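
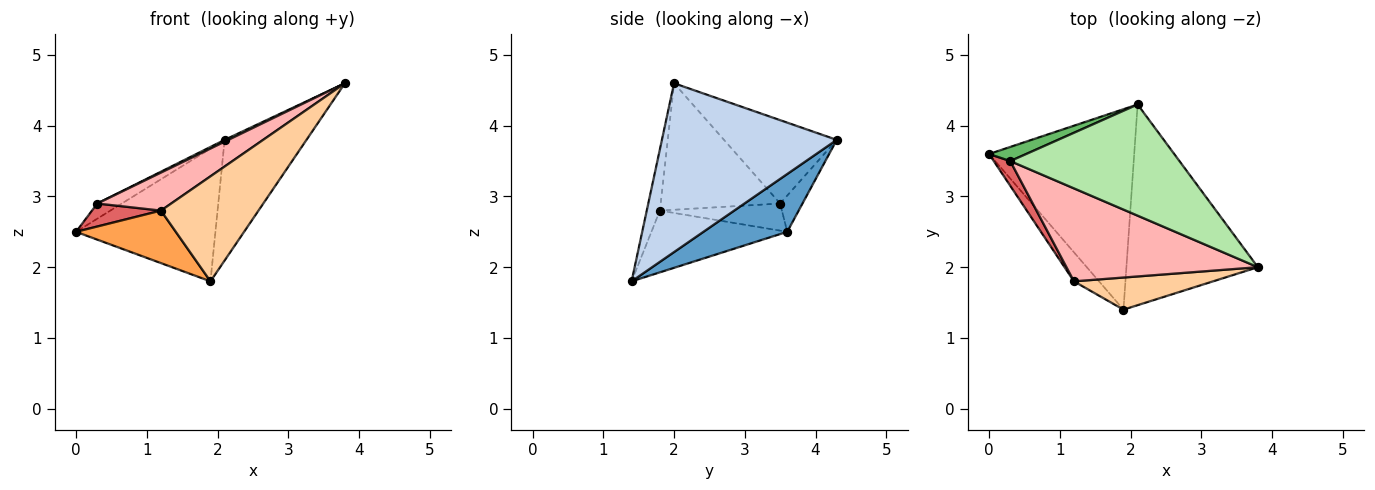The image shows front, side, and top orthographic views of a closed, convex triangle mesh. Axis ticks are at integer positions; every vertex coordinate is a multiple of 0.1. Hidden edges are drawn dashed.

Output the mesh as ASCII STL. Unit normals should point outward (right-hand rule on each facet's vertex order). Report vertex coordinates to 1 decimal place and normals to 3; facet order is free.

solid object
 facet normal 0.315 0.524 -0.791
  outer loop
   vertex 1.9 1.4 1.8
   vertex 0.0 3.6 2.5
   vertex 2.1 4.3 3.8
  endloop
 endfacet
 facet normal 0.740 0.346 -0.576
  outer loop
   vertex 1.9 1.4 1.8
   vertex 2.1 4.3 3.8
   vertex 3.8 2.0 4.6
  endloop
 endfacet
 facet normal -0.766 -0.563 -0.311
  outer loop
   vertex 1.2 1.8 2.8
   vertex 0.0 3.6 2.5
   vertex 1.9 1.4 1.8
  endloop
 endfacet
 facet normal -0.128 -0.948 0.290
  outer loop
   vertex 1.2 1.8 2.8
   vertex 1.9 1.4 1.8
   vertex 3.8 2.0 4.6
  endloop
 endfacet
 facet normal -0.554 0.608 0.568
  outer loop
   vertex 0.3 3.5 2.9
   vertex 2.1 4.3 3.8
   vertex 0.0 3.6 2.5
  endloop
 endfacet
 facet normal -0.442 -0.015 0.897
  outer loop
   vertex 0.3 3.5 2.9
   vertex 3.8 2.0 4.6
   vertex 2.1 4.3 3.8
  endloop
 endfacet
 facet normal -0.769 -0.435 0.468
  outer loop
   vertex 0.3 3.5 2.9
   vertex 0.0 3.6 2.5
   vertex 1.2 1.8 2.8
  endloop
 endfacet
 facet normal -0.522 -0.323 0.790
  outer loop
   vertex 0.3 3.5 2.9
   vertex 1.2 1.8 2.8
   vertex 3.8 2.0 4.6
  endloop
 endfacet
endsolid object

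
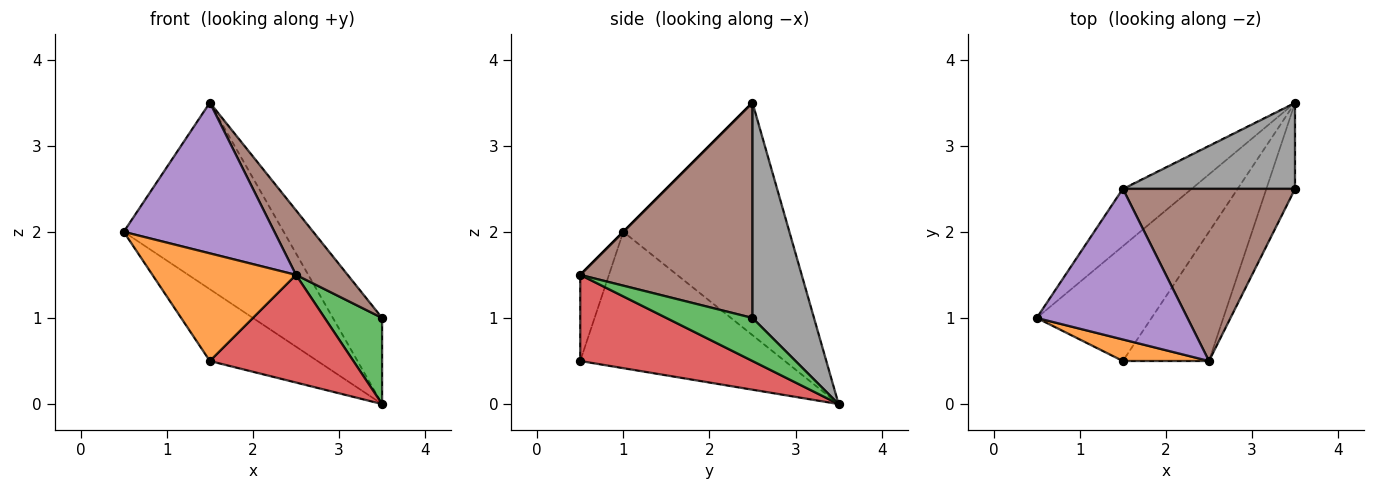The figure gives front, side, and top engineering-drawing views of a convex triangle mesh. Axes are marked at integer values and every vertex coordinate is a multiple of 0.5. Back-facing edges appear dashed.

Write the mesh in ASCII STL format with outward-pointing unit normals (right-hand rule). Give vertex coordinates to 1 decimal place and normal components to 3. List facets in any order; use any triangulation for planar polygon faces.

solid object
 facet normal -0.710 0.373 -0.598
  outer loop
   vertex 3.5 3.5 0.0
   vertex 1.5 0.5 0.5
   vertex 0.5 1.0 2.0
  endloop
 endfacet
 facet normal -0.192 -0.962 0.192
  outer loop
   vertex 2.5 0.5 1.5
   vertex 0.5 1.0 2.0
   vertex 1.5 0.5 0.5
  endloop
 endfacet
 facet normal 0.728 -0.485 -0.485
  outer loop
   vertex 2.5 0.5 1.5
   vertex 3.5 3.5 0.0
   vertex 3.5 2.5 1.0
  endloop
 endfacet
 facet normal 0.609 -0.508 -0.609
  outer loop
   vertex 2.5 0.5 1.5
   vertex 1.5 0.5 0.5
   vertex 3.5 3.5 0.0
  endloop
 endfacet
 facet normal 0.000 -0.707 0.707
  outer loop
   vertex 1.5 2.5 3.5
   vertex 0.5 1.0 2.0
   vertex 2.5 0.5 1.5
  endloop
 endfacet
 facet normal 0.760 -0.228 0.608
  outer loop
   vertex 1.5 2.5 3.5
   vertex 2.5 0.5 1.5
   vertex 3.5 2.5 1.0
  endloop
 endfacet
 facet normal -0.704 0.678 -0.209
  outer loop
   vertex 1.5 2.5 3.5
   vertex 3.5 3.5 0.0
   vertex 0.5 1.0 2.0
  endloop
 endfacet
 facet normal 0.662 0.530 0.530
  outer loop
   vertex 1.5 2.5 3.5
   vertex 3.5 2.5 1.0
   vertex 3.5 3.5 0.0
  endloop
 endfacet
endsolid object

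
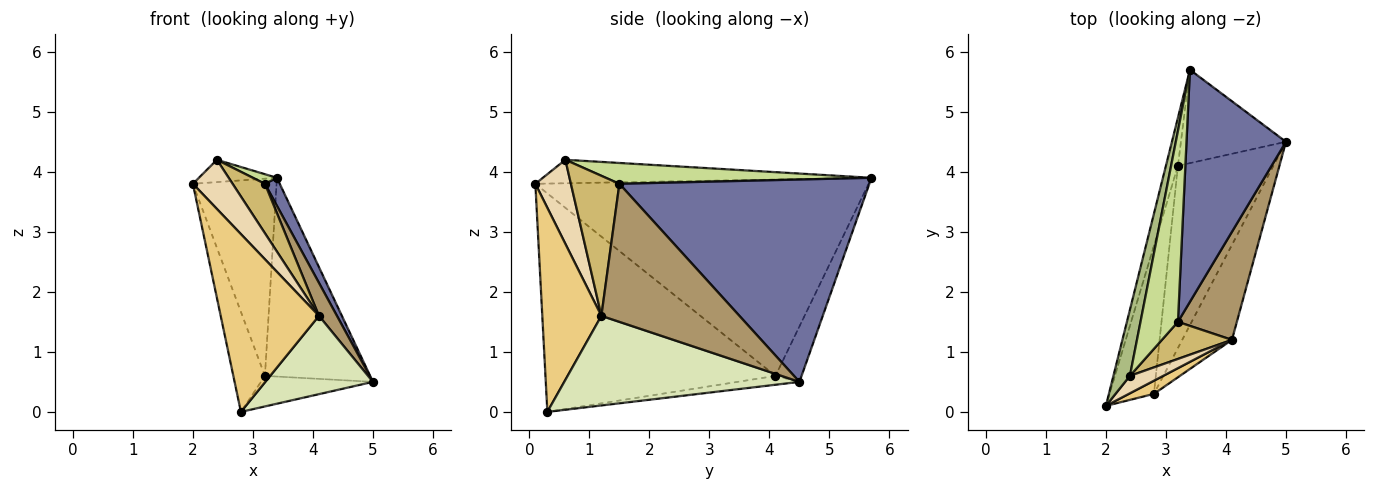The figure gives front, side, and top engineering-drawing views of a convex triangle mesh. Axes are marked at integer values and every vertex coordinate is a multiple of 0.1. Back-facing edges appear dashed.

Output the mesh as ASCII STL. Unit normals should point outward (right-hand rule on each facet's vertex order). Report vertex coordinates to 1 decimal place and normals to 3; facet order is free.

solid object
 facet normal 0.896 -0.053 0.440
  outer loop
   vertex 3.2 1.5 3.8
   vertex 5.0 4.5 0.5
   vertex 3.4 5.7 3.9
  endloop
 endfacet
 facet normal -0.968 0.243 -0.059
  outer loop
   vertex 3.2 4.1 0.6
   vertex 2.0 0.1 3.8
   vertex 3.4 5.7 3.9
  endloop
 endfacet
 facet normal -0.971 0.133 -0.197
  outer loop
   vertex 3.2 4.1 0.6
   vertex 2.8 0.3 0.0
   vertex 2.0 0.1 3.8
  endloop
 endfacet
 facet normal -0.219 0.883 -0.415
  outer loop
   vertex 3.2 4.1 0.6
   vertex 3.4 5.7 3.9
   vertex 5.0 4.5 0.5
  endloop
 endfacet
 facet normal -0.091 0.165 -0.982
  outer loop
   vertex 3.2 4.1 0.6
   vertex 5.0 4.5 0.5
   vertex 2.8 0.3 0.0
  endloop
 endfacet
 facet normal -0.803 0.191 0.565
  outer loop
   vertex 2.4 0.6 4.2
   vertex 3.4 5.7 3.9
   vertex 2.0 0.1 3.8
  endloop
 endfacet
 facet normal 0.486 -0.044 0.873
  outer loop
   vertex 2.4 0.6 4.2
   vertex 3.2 1.5 3.8
   vertex 3.4 5.7 3.9
  endloop
 endfacet
 facet normal 0.812 -0.372 -0.451
  outer loop
   vertex 4.1 1.2 1.6
   vertex 2.8 0.3 0.0
   vertex 5.0 4.5 0.5
  endloop
 endfacet
 facet normal 0.913 -0.119 0.390
  outer loop
   vertex 4.1 1.2 1.6
   vertex 5.0 4.5 0.5
   vertex 3.2 1.5 3.8
  endloop
 endfacet
 facet normal 0.768 -0.512 0.384
  outer loop
   vertex 4.1 1.2 1.6
   vertex 3.2 1.5 3.8
   vertex 2.4 0.6 4.2
  endloop
 endfacet
 facet normal 0.514 -0.855 0.063
  outer loop
   vertex 4.1 1.2 1.6
   vertex 2.0 0.1 3.8
   vertex 2.8 0.3 0.0
  endloop
 endfacet
 facet normal 0.645 -0.720 0.255
  outer loop
   vertex 4.1 1.2 1.6
   vertex 2.4 0.6 4.2
   vertex 2.0 0.1 3.8
  endloop
 endfacet
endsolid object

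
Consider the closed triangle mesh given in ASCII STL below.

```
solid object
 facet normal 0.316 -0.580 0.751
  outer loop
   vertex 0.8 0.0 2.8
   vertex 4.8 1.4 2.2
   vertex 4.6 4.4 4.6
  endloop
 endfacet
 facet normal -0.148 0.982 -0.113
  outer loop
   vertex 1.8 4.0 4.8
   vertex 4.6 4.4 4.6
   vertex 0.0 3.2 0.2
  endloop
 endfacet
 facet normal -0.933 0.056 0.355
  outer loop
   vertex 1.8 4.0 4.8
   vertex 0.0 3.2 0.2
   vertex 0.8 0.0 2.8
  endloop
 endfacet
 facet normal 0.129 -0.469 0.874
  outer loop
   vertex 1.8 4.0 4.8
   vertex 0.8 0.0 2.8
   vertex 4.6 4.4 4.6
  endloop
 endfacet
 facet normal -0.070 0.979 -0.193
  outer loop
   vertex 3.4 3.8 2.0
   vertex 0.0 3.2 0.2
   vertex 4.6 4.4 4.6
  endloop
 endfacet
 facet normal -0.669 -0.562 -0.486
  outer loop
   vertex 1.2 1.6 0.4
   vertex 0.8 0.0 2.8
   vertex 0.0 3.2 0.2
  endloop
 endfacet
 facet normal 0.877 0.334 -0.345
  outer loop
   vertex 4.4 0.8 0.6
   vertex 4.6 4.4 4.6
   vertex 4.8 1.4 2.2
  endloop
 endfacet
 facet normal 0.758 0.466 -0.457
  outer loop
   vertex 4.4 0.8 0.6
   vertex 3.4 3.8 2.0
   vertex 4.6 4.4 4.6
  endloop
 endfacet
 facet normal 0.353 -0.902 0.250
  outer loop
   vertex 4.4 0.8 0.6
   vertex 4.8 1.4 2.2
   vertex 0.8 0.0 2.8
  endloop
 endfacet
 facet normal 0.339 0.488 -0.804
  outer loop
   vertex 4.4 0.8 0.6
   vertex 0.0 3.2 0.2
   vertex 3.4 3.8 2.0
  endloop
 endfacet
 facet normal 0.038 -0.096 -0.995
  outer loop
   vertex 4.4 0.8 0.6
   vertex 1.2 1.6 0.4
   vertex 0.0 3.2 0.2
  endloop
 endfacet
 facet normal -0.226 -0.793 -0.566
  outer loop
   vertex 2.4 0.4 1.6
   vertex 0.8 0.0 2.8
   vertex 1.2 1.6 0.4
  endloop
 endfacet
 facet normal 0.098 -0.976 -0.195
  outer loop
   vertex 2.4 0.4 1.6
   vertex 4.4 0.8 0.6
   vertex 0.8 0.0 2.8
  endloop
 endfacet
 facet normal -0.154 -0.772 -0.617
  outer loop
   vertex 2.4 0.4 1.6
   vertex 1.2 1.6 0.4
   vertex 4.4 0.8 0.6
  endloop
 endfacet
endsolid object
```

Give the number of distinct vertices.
9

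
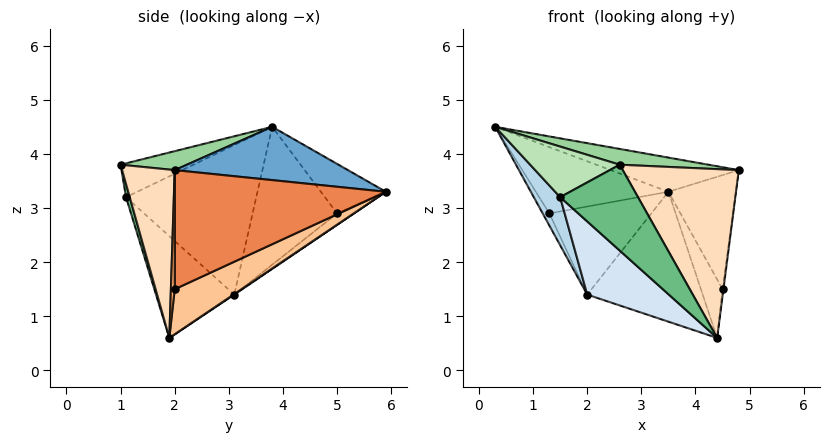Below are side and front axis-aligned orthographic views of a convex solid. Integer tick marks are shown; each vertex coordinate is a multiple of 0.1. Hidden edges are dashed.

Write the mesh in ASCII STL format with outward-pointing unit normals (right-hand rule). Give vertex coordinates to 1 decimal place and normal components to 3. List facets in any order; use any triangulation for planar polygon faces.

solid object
 facet normal 0.241 0.178 0.954
  outer loop
   vertex 3.5 5.9 3.3
   vertex 0.3 3.8 4.5
   vertex 4.8 2.0 3.7
  endloop
 endfacet
 facet normal 0.004 0.560 -0.828
  outer loop
   vertex 2.0 3.1 1.4
   vertex 3.5 5.9 3.3
   vertex 4.4 1.9 0.6
  endloop
 endfacet
 facet normal -0.879 -0.178 -0.442
  outer loop
   vertex 2.0 3.1 1.4
   vertex 1.5 1.1 3.2
   vertex 0.3 3.8 4.5
  endloop
 endfacet
 facet normal -0.491 -0.512 -0.705
  outer loop
   vertex 2.0 3.1 1.4
   vertex 4.4 1.9 0.6
   vertex 1.5 1.1 3.2
  endloop
 endfacet
 facet normal 0.945 0.302 -0.129
  outer loop
   vertex 4.5 2.0 1.5
   vertex 3.5 5.9 3.3
   vertex 4.8 2.0 3.7
  endloop
 endfacet
 facet normal 0.967 0.220 -0.132
  outer loop
   vertex 4.5 2.0 1.5
   vertex 4.8 2.0 3.7
   vertex 4.4 1.9 0.6
  endloop
 endfacet
 facet normal 0.942 0.306 -0.139
  outer loop
   vertex 4.5 2.0 1.5
   vertex 4.4 1.9 0.6
   vertex 3.5 5.9 3.3
  endloop
 endfacet
 facet normal 0.413 -0.911 -0.024
  outer loop
   vertex 2.6 1.0 3.8
   vertex 4.4 1.9 0.6
   vertex 4.8 2.0 3.7
  endloop
 endfacet
 facet normal 0.046 -0.968 -0.246
  outer loop
   vertex 2.6 1.0 3.8
   vertex 1.5 1.1 3.2
   vertex 4.4 1.9 0.6
  endloop
 endfacet
 facet normal 0.114 -0.152 0.982
  outer loop
   vertex 2.6 1.0 3.8
   vertex 4.8 2.0 3.7
   vertex 0.3 3.8 4.5
  endloop
 endfacet
 facet normal -0.440 -0.541 0.717
  outer loop
   vertex 2.6 1.0 3.8
   vertex 0.3 3.8 4.5
   vertex 1.5 1.1 3.2
  endloop
 endfacet
 facet normal -0.409 0.834 0.370
  outer loop
   vertex 1.3 5.0 2.9
   vertex 0.3 3.8 4.5
   vertex 3.5 5.9 3.3
  endloop
 endfacet
 facet normal -0.868 0.068 -0.492
  outer loop
   vertex 1.3 5.0 2.9
   vertex 2.0 3.1 1.4
   vertex 0.3 3.8 4.5
  endloop
 endfacet
 facet normal -0.098 0.594 -0.798
  outer loop
   vertex 1.3 5.0 2.9
   vertex 3.5 5.9 3.3
   vertex 2.0 3.1 1.4
  endloop
 endfacet
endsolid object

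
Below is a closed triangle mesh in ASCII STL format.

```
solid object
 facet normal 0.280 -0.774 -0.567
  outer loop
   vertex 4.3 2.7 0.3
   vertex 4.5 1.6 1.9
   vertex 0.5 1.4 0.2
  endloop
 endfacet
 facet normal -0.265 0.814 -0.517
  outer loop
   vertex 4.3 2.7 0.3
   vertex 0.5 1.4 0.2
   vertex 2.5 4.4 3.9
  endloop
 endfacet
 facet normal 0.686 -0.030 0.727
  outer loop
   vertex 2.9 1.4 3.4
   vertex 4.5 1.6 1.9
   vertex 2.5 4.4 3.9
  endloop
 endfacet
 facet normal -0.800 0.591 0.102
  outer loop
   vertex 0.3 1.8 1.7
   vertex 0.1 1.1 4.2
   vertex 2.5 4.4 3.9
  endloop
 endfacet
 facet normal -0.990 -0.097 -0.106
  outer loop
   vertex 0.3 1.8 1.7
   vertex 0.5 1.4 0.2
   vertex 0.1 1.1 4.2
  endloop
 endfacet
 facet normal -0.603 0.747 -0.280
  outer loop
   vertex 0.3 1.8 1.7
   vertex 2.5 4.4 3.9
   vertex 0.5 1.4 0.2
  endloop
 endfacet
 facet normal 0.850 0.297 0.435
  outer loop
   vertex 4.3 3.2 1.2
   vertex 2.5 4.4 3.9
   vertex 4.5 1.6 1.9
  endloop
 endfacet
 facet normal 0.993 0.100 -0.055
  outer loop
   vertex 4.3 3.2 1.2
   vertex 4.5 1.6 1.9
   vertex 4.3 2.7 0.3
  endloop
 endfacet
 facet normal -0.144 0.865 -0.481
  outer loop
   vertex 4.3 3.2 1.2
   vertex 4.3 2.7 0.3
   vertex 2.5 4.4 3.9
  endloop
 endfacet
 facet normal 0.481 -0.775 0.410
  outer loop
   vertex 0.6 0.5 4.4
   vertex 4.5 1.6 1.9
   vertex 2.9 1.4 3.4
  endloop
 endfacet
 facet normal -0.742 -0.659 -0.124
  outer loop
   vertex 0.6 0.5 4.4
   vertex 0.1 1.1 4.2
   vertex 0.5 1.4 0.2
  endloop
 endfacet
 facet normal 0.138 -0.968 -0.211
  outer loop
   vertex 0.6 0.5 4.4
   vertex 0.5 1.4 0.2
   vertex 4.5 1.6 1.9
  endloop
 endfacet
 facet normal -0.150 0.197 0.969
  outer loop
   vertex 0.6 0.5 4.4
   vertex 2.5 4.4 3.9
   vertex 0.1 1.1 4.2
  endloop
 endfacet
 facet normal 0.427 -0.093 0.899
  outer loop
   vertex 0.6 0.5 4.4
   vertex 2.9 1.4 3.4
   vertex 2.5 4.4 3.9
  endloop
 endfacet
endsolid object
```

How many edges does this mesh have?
21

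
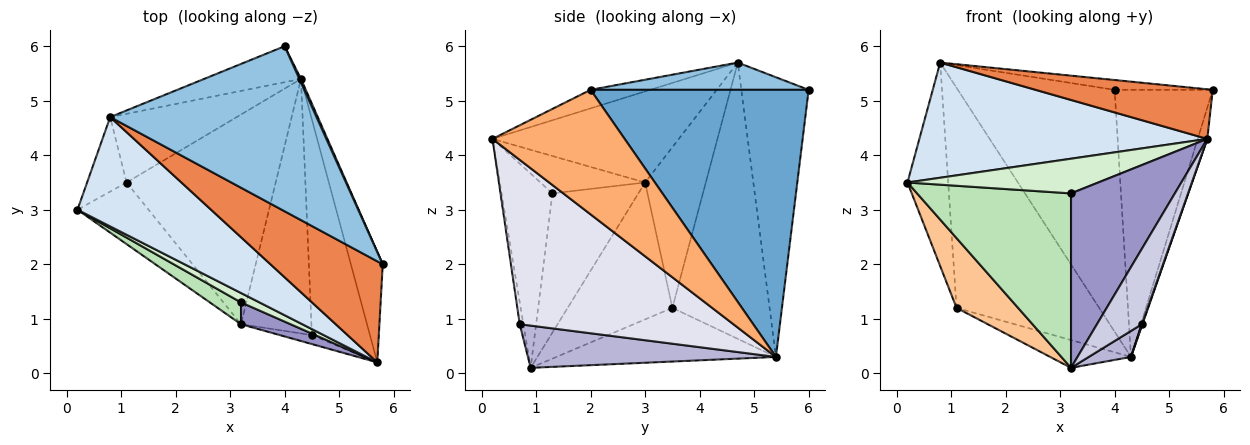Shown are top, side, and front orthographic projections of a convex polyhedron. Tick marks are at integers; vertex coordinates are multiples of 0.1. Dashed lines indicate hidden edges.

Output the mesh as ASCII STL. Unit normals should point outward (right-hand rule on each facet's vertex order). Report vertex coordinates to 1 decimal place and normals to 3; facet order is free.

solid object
 facet normal 0.912 0.410 0.006
  outer loop
   vertex 4.3 5.4 0.3
   vertex 4.0 6.0 5.2
   vertex 5.8 2.0 5.2
  endloop
 endfacet
 facet normal 0.131 0.059 0.990
  outer loop
   vertex 0.8 4.7 5.7
   vertex 5.8 2.0 5.2
   vertex 4.0 6.0 5.2
  endloop
 endfacet
 facet normal -0.391 0.910 -0.135
  outer loop
   vertex 0.8 4.7 5.7
   vertex 4.0 6.0 5.2
   vertex 4.3 5.4 0.3
  endloop
 endfacet
 facet normal -0.425 -0.657 0.623
  outer loop
   vertex 5.7 0.2 4.3
   vertex 0.8 4.7 5.7
   vertex 0.2 3.0 3.5
  endloop
 endfacet
 facet normal -0.147 -0.436 0.888
  outer loop
   vertex 5.7 0.2 4.3
   vertex 5.8 2.0 5.2
   vertex 0.8 4.7 5.7
  endloop
 endfacet
 facet normal 0.966 0.070 -0.247
  outer loop
   vertex 5.7 0.2 4.3
   vertex 4.3 5.4 0.3
   vertex 5.8 2.0 5.2
  endloop
 endfacet
 facet normal -0.787 -0.463 -0.408
  outer loop
   vertex 1.1 3.5 1.2
   vertex 3.2 0.9 0.1
   vertex 0.2 3.0 3.5
  endloop
 endfacet
 facet normal -0.336 0.124 -0.934
  outer loop
   vertex 1.1 3.5 1.2
   vertex 4.3 5.4 0.3
   vertex 3.2 0.9 0.1
  endloop
 endfacet
 facet normal -0.814 0.546 -0.200
  outer loop
   vertex 1.1 3.5 1.2
   vertex 0.2 3.0 3.5
   vertex 0.8 4.7 5.7
  endloop
 endfacet
 facet normal -0.545 0.800 -0.250
  outer loop
   vertex 1.1 3.5 1.2
   vertex 0.8 4.7 5.7
   vertex 4.3 5.4 0.3
  endloop
 endfacet
 facet normal -0.485 -0.868 0.108
  outer loop
   vertex 3.2 1.3 3.3
   vertex 0.2 3.0 3.5
   vertex 3.2 0.9 0.1
  endloop
 endfacet
 facet normal -0.468 -0.853 0.232
  outer loop
   vertex 3.2 1.3 3.3
   vertex 5.7 0.2 4.3
   vertex 0.2 3.0 3.5
  endloop
 endfacet
 facet normal -0.437 -0.892 0.112
  outer loop
   vertex 3.2 1.3 3.3
   vertex 3.2 0.9 0.1
   vertex 5.7 0.2 4.3
  endloop
 endfacet
 facet normal 0.512 -0.087 -0.854
  outer loop
   vertex 4.5 0.7 0.9
   vertex 3.2 0.9 0.1
   vertex 4.3 5.4 0.3
  endloop
 endfacet
 facet normal -0.080 -0.990 -0.117
  outer loop
   vertex 4.5 0.7 0.9
   vertex 5.7 0.2 4.3
   vertex 3.2 0.9 0.1
  endloop
 endfacet
 facet normal 0.943 -0.002 -0.333
  outer loop
   vertex 4.5 0.7 0.9
   vertex 4.3 5.4 0.3
   vertex 5.7 0.2 4.3
  endloop
 endfacet
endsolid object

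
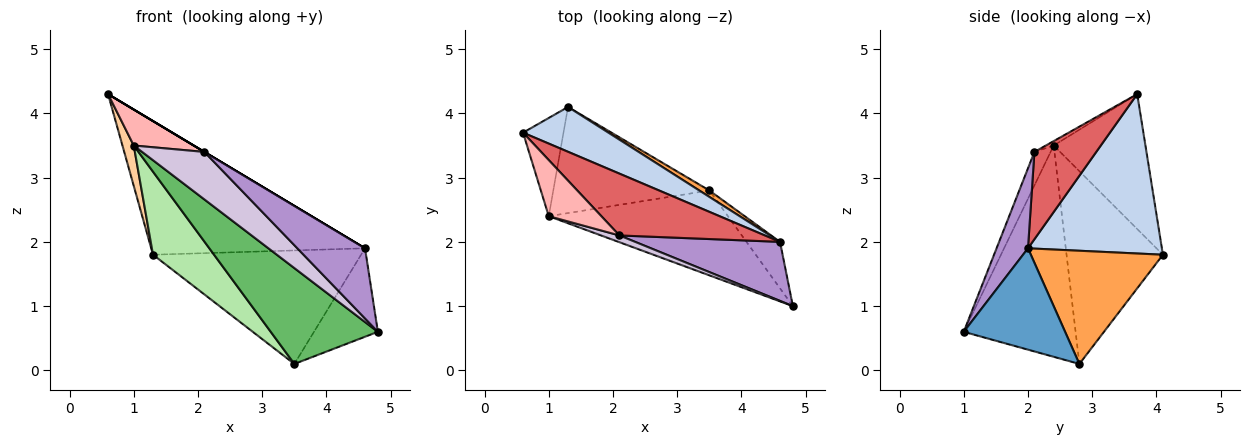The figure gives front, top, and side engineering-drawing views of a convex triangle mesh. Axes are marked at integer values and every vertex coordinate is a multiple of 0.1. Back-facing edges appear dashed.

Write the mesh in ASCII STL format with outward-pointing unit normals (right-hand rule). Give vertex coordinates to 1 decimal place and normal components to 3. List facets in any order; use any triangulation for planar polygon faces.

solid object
 facet normal 0.815 0.513 -0.270
  outer loop
   vertex 4.6 2.0 1.9
   vertex 4.8 1.0 0.6
   vertex 3.5 2.8 0.1
  endloop
 endfacet
 facet normal 0.511 0.815 0.273
  outer loop
   vertex 4.6 2.0 1.9
   vertex 1.3 4.1 1.8
   vertex 0.6 3.7 4.3
  endloop
 endfacet
 facet normal 0.535 0.843 0.048
  outer loop
   vertex 4.6 2.0 1.9
   vertex 3.5 2.8 0.1
   vertex 1.3 4.1 1.8
  endloop
 endfacet
 facet normal -0.951 -0.117 -0.285
  outer loop
   vertex 1.0 2.4 3.5
   vertex 0.6 3.7 4.3
   vertex 1.3 4.1 1.8
  endloop
 endfacet
 facet normal -0.616 -0.590 -0.522
  outer loop
   vertex 1.0 2.4 3.5
   vertex 3.5 2.8 0.1
   vertex 4.8 1.0 0.6
  endloop
 endfacet
 facet normal -0.697 -0.442 -0.565
  outer loop
   vertex 1.0 2.4 3.5
   vertex 1.3 4.1 1.8
   vertex 3.5 2.8 0.1
  endloop
 endfacet
 facet normal 0.514 0.000 0.857
  outer loop
   vertex 2.1 2.1 3.4
   vertex 4.6 2.0 1.9
   vertex 0.6 3.7 4.3
  endloop
 endfacet
 facet normal -0.071 -0.538 0.840
  outer loop
   vertex 2.1 2.1 3.4
   vertex 0.6 3.7 4.3
   vertex 1.0 2.4 3.5
  endloop
 endfacet
 facet normal 0.335 -0.721 0.606
  outer loop
   vertex 2.1 2.1 3.4
   vertex 4.8 1.0 0.6
   vertex 4.6 2.0 1.9
  endloop
 endfacet
 facet normal -0.249 -0.959 0.136
  outer loop
   vertex 2.1 2.1 3.4
   vertex 1.0 2.4 3.5
   vertex 4.8 1.0 0.6
  endloop
 endfacet
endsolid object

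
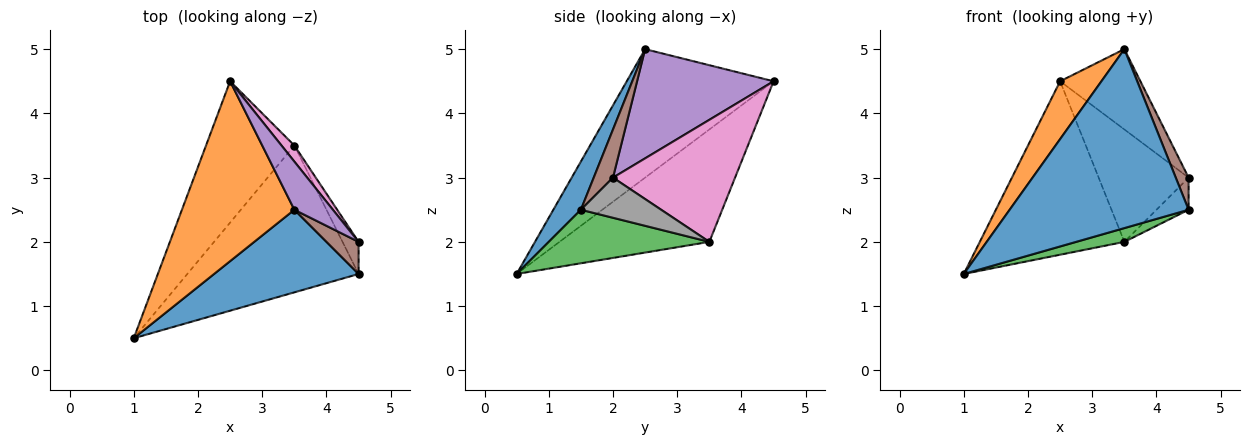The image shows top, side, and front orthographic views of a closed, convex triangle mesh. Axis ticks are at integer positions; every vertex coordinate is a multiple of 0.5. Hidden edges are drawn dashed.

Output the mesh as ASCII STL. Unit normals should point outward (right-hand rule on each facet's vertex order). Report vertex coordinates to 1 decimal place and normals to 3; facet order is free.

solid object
 facet normal 0.138 -0.899 0.415
  outer loop
   vertex 3.5 2.5 5.0
   vertex 1.0 0.5 1.5
   vertex 4.5 1.5 2.5
  endloop
 endfacet
 facet normal -0.736 -0.207 0.644
  outer loop
   vertex 3.5 2.5 5.0
   vertex 2.5 4.5 4.5
   vertex 1.0 0.5 1.5
  endloop
 endfacet
 facet normal 0.297 -0.089 -0.951
  outer loop
   vertex 3.5 3.5 2.0
   vertex 4.5 1.5 2.5
   vertex 1.0 0.5 1.5
  endloop
 endfacet
 facet normal -0.627 0.604 -0.492
  outer loop
   vertex 3.5 3.5 2.0
   vertex 1.0 0.5 1.5
   vertex 2.5 4.5 4.5
  endloop
 endfacet
 facet normal 0.825 0.485 0.291
  outer loop
   vertex 4.5 2.0 3.0
   vertex 2.5 4.5 4.5
   vertex 3.5 2.5 5.0
  endloop
 endfacet
 facet normal 0.728 -0.485 0.485
  outer loop
   vertex 4.5 2.0 3.0
   vertex 3.5 2.5 5.0
   vertex 4.5 1.5 2.5
  endloop
 endfacet
 facet normal 0.802 0.591 0.084
  outer loop
   vertex 4.5 2.0 3.0
   vertex 3.5 3.5 2.0
   vertex 2.5 4.5 4.5
  endloop
 endfacet
 facet normal 0.870 0.348 -0.348
  outer loop
   vertex 4.5 2.0 3.0
   vertex 4.5 1.5 2.5
   vertex 3.5 3.5 2.0
  endloop
 endfacet
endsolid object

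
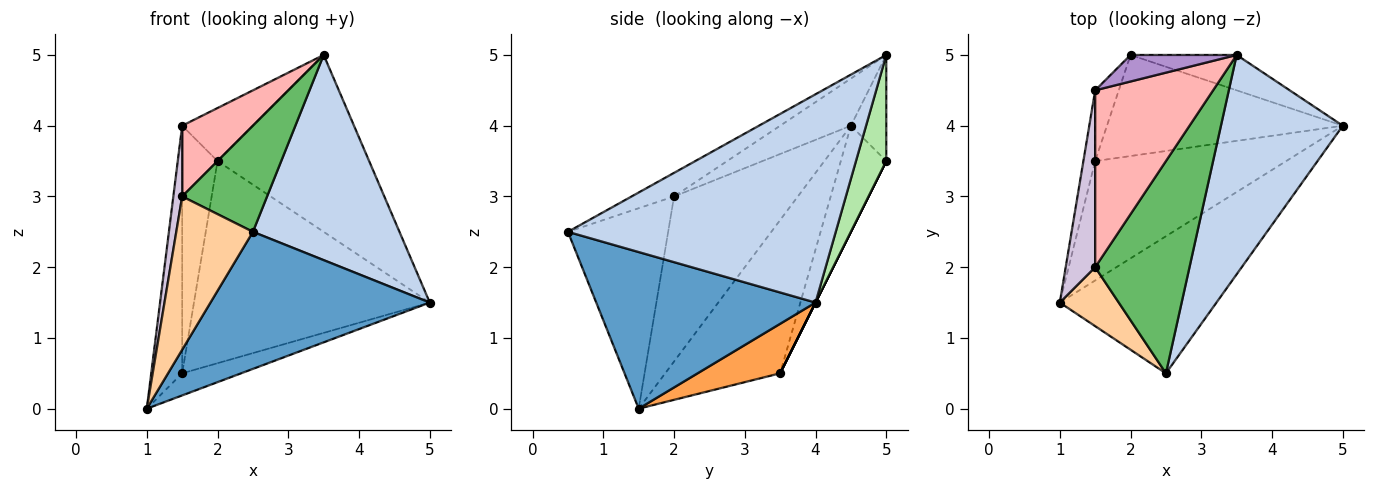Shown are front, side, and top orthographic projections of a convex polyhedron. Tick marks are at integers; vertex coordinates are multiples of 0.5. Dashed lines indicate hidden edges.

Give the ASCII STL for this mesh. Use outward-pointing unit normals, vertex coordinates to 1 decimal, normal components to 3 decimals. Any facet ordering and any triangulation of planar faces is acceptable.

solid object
 facet normal 0.577 -0.577 -0.577
  outer loop
   vertex 2.5 0.5 2.5
   vertex 1.0 1.5 0.0
   vertex 5.0 4.0 1.5
  endloop
 endfacet
 facet normal 0.781 -0.427 0.457
  outer loop
   vertex 3.5 5.0 5.0
   vertex 2.5 0.5 2.5
   vertex 5.0 4.0 1.5
  endloop
 endfacet
 facet normal 0.247 0.176 -0.953
  outer loop
   vertex 1.5 3.5 0.5
   vertex 5.0 4.0 1.5
   vertex 1.0 1.5 0.0
  endloop
 endfacet
 facet normal -0.774 -0.592 0.228
  outer loop
   vertex 1.5 2.0 3.0
   vertex 1.0 1.5 0.0
   vertex 2.5 0.5 2.5
  endloop
 endfacet
 facet normal -0.218 -0.436 0.873
  outer loop
   vertex 1.5 2.0 3.0
   vertex 2.5 0.5 2.5
   vertex 3.5 5.0 5.0
  endloop
 endfacet
 facet normal 0.192 0.962 -0.192
  outer loop
   vertex 2.0 5.0 3.5
   vertex 3.5 5.0 5.0
   vertex 5.0 4.0 1.5
  endloop
 endfacet
 facet normal 0.000 0.894 -0.447
  outer loop
   vertex 2.0 5.0 3.5
   vertex 5.0 4.0 1.5
   vertex 1.5 3.5 0.5
  endloop
 endfacet
 facet normal -0.348 -0.348 0.870
  outer loop
   vertex 1.5 4.5 4.0
   vertex 1.5 2.0 3.0
   vertex 3.5 5.0 5.0
  endloop
 endfacet
 facet normal -0.408 0.816 0.408
  outer loop
   vertex 1.5 4.5 4.0
   vertex 3.5 5.0 5.0
   vertex 2.0 5.0 3.5
  endloop
 endfacet
 facet normal -0.982 -0.070 0.175
  outer loop
   vertex 1.5 4.5 4.0
   vertex 1.0 1.5 0.0
   vertex 1.5 2.0 3.0
  endloop
 endfacet
 facet normal -0.963 0.259 -0.074
  outer loop
   vertex 1.5 4.5 4.0
   vertex 1.5 3.5 0.5
   vertex 1.0 1.5 0.0
  endloop
 endfacet
 facet normal -0.777 0.605 -0.173
  outer loop
   vertex 1.5 4.5 4.0
   vertex 2.0 5.0 3.5
   vertex 1.5 3.5 0.5
  endloop
 endfacet
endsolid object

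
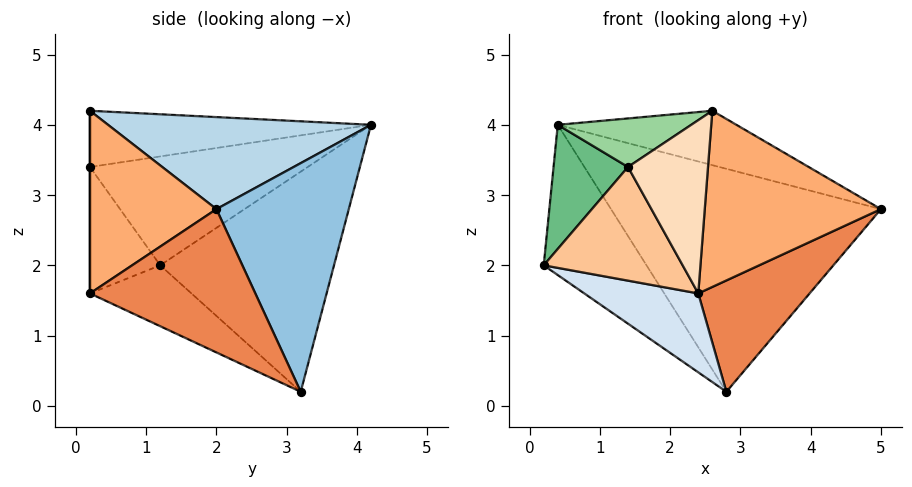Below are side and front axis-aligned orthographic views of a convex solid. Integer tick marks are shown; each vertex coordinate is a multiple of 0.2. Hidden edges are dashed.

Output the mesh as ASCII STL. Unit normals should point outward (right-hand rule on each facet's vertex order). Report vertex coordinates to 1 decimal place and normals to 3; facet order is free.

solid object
 facet normal -0.713 0.421 -0.561
  outer loop
   vertex 2.8 3.2 0.2
   vertex 0.2 1.2 2.0
   vertex 0.4 4.2 4.0
  endloop
 endfacet
 facet normal 0.440 0.897 0.042
  outer loop
   vertex 2.8 3.2 0.2
   vertex 0.4 4.2 4.0
   vertex 5.0 2.0 2.8
  endloop
 endfacet
 facet normal 0.350 0.238 0.906
  outer loop
   vertex 2.6 0.2 4.2
   vertex 5.0 2.0 2.8
   vertex 0.4 4.2 4.0
  endloop
 endfacet
 facet normal -0.324 -0.364 -0.873
  outer loop
   vertex 2.4 0.2 1.6
   vertex 0.2 1.2 2.0
   vertex 2.8 3.2 0.2
  endloop
 endfacet
 facet normal 0.599 -0.403 -0.692
  outer loop
   vertex 2.4 0.2 1.6
   vertex 2.8 3.2 0.2
   vertex 5.0 2.0 2.8
  endloop
 endfacet
 facet normal 0.583 -0.812 -0.045
  outer loop
   vertex 2.4 0.2 1.6
   vertex 5.0 2.0 2.8
   vertex 2.6 0.2 4.2
  endloop
 endfacet
 facet normal -0.438 -0.866 -0.243
  outer loop
   vertex 1.4 0.2 3.4
   vertex 0.2 1.2 2.0
   vertex 2.4 0.2 1.6
  endloop
 endfacet
 facet normal 0.000 -1.000 0.000
  outer loop
   vertex 1.4 0.2 3.4
   vertex 2.4 0.2 1.6
   vertex 2.6 0.2 4.2
  endloop
 endfacet
 facet normal -0.819 -0.280 0.502
  outer loop
   vertex 1.4 0.2 3.4
   vertex 0.4 4.2 4.0
   vertex 0.2 1.2 2.0
  endloop
 endfacet
 facet normal -0.536 -0.255 0.805
  outer loop
   vertex 1.4 0.2 3.4
   vertex 2.6 0.2 4.2
   vertex 0.4 4.2 4.0
  endloop
 endfacet
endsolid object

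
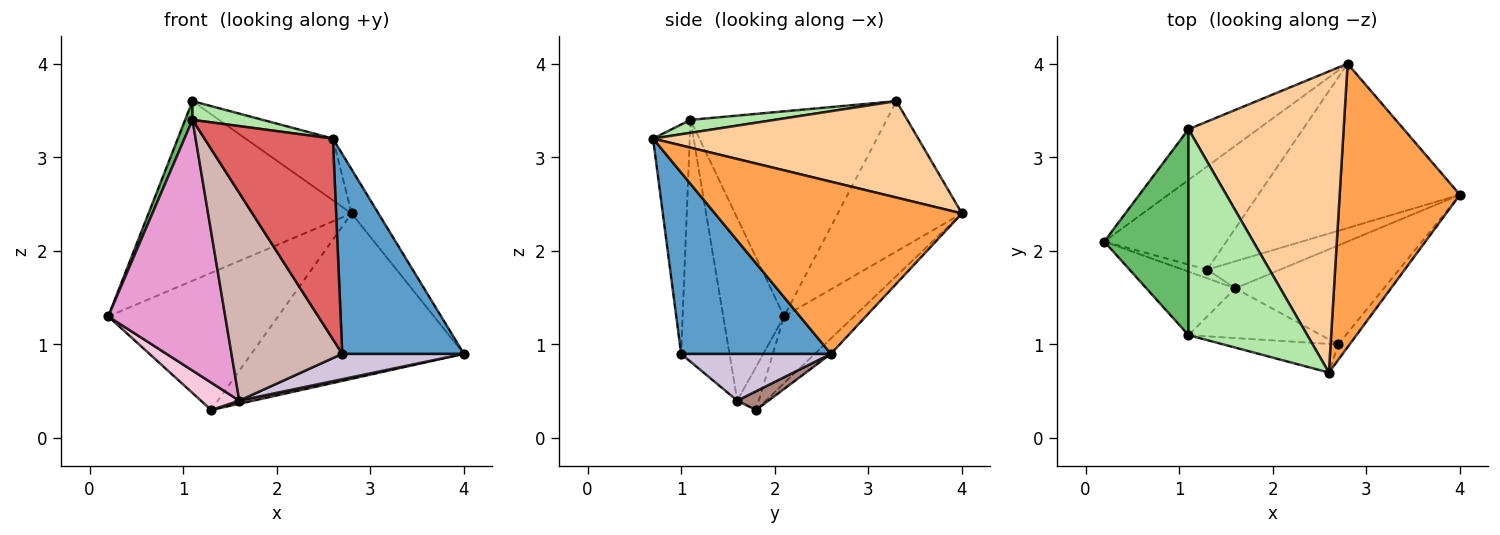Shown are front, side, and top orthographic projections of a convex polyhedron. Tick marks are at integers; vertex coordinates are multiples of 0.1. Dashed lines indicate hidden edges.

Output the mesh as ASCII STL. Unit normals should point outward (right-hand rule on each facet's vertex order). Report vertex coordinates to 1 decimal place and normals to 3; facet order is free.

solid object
 facet normal 0.775 -0.630 -0.048
  outer loop
   vertex 2.7 1.0 0.9
   vertex 4.0 2.6 0.9
   vertex 2.6 0.7 3.2
  endloop
 endfacet
 facet normal -0.507 0.829 -0.234
  outer loop
   vertex 2.8 4.0 2.4
   vertex 0.2 2.1 1.3
   vertex 1.1 3.3 3.6
  endloop
 endfacet
 facet normal 0.817 0.089 0.570
  outer loop
   vertex 2.8 4.0 2.4
   vertex 2.6 0.7 3.2
   vertex 4.0 2.6 0.9
  endloop
 endfacet
 facet normal 0.520 0.171 0.837
  outer loop
   vertex 2.8 4.0 2.4
   vertex 1.1 3.3 3.6
   vertex 2.6 0.7 3.2
  endloop
 endfacet
 facet normal -0.924 -0.035 0.380
  outer loop
   vertex 1.1 1.1 3.4
   vertex 1.1 3.3 3.6
   vertex 0.2 2.1 1.3
  endloop
 endfacet
 facet normal 0.108 -0.090 0.990
  outer loop
   vertex 1.1 1.1 3.4
   vertex 2.6 0.7 3.2
   vertex 1.1 3.3 3.6
  endloop
 endfacet
 facet normal -0.272 -0.953 -0.136
  outer loop
   vertex 1.1 1.1 3.4
   vertex 2.7 1.0 0.9
   vertex 2.6 0.7 3.2
  endloop
 endfacet
 facet normal -0.313 0.759 -0.572
  outer loop
   vertex 1.3 1.8 0.3
   vertex 0.2 2.1 1.3
   vertex 2.8 4.0 2.4
  endloop
 endfacet
 facet normal -0.053 0.708 -0.704
  outer loop
   vertex 1.3 1.8 0.3
   vertex 2.8 4.0 2.4
   vertex 4.0 2.6 0.9
  endloop
 endfacet
 facet normal 0.292 -0.237 -0.927
  outer loop
   vertex 1.6 1.6 0.4
   vertex 4.0 2.6 0.9
   vertex 2.7 1.0 0.9
  endloop
 endfacet
 facet normal 0.247 -0.111 -0.963
  outer loop
   vertex 1.6 1.6 0.4
   vertex 1.3 1.8 0.3
   vertex 4.0 2.6 0.9
  endloop
 endfacet
 facet normal -0.391 -0.895 -0.214
  outer loop
   vertex 1.6 1.6 0.4
   vertex 2.7 1.0 0.9
   vertex 1.1 1.1 3.4
  endloop
 endfacet
 facet normal -0.450 -0.866 -0.219
  outer loop
   vertex 1.6 1.6 0.4
   vertex 1.1 1.1 3.4
   vertex 0.2 2.1 1.3
  endloop
 endfacet
 facet normal -0.472 -0.841 -0.267
  outer loop
   vertex 1.6 1.6 0.4
   vertex 0.2 2.1 1.3
   vertex 1.3 1.8 0.3
  endloop
 endfacet
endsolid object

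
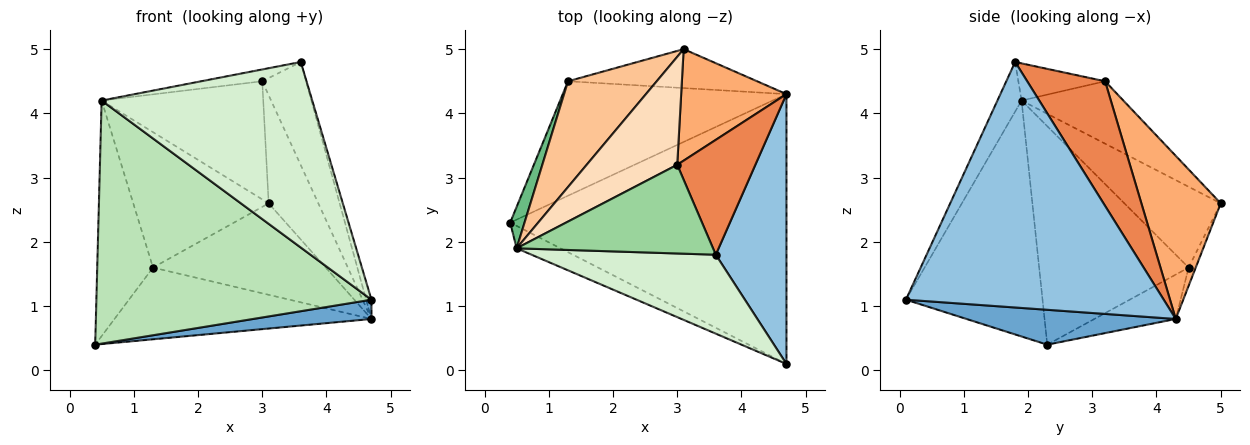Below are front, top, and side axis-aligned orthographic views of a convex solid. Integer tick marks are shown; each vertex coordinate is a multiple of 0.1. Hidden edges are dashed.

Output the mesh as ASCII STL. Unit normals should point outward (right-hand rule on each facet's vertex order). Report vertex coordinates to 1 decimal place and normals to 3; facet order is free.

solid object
 facet normal 0.125 -0.071 -0.990
  outer loop
   vertex 4.7 0.1 1.1
   vertex 0.4 2.3 0.4
   vertex 4.7 4.3 0.8
  endloop
 endfacet
 facet normal 0.961 0.020 0.277
  outer loop
   vertex 3.6 1.8 4.8
   vertex 4.7 0.1 1.1
   vertex 4.7 4.3 0.8
  endloop
 endfacet
 facet normal -0.166 0.524 -0.836
  outer loop
   vertex 1.3 4.5 1.6
   vertex 4.7 4.3 0.8
   vertex 0.4 2.3 0.4
  endloop
 endfacet
 facet normal -0.038 0.919 -0.391
  outer loop
   vertex 1.3 4.5 1.6
   vertex 3.1 5.0 2.6
   vertex 4.7 4.3 0.8
  endloop
 endfacet
 facet normal 0.765 0.430 0.479
  outer loop
   vertex 3.0 3.2 4.5
   vertex 3.6 1.8 4.8
   vertex 4.7 4.3 0.8
  endloop
 endfacet
 facet normal 0.744 0.465 0.480
  outer loop
   vertex 3.0 3.2 4.5
   vertex 4.7 4.3 0.8
   vertex 3.1 5.0 2.6
  endloop
 endfacet
 facet normal -0.489 0.687 0.537
  outer loop
   vertex 0.5 1.9 4.2
   vertex 3.1 5.0 2.6
   vertex 1.3 4.5 1.6
  endloop
 endfacet
 facet normal -0.421 0.669 0.612
  outer loop
   vertex 0.5 1.9 4.2
   vertex 3.0 3.2 4.5
   vertex 3.1 5.0 2.6
  endloop
 endfacet
 facet normal -0.935 0.349 0.061
  outer loop
   vertex 0.5 1.9 4.2
   vertex 1.3 4.5 1.6
   vertex 0.4 2.3 0.4
  endloop
 endfacet
 facet normal -0.184 0.130 0.974
  outer loop
   vertex 0.5 1.9 4.2
   vertex 3.6 1.8 4.8
   vertex 3.0 3.2 4.5
  endloop
 endfacet
 facet normal -0.443 -0.893 -0.082
  outer loop
   vertex 0.5 1.9 4.2
   vertex 0.4 2.3 0.4
   vertex 4.7 0.1 1.1
  endloop
 endfacet
 facet normal -0.105 -0.915 0.389
  outer loop
   vertex 0.5 1.9 4.2
   vertex 4.7 0.1 1.1
   vertex 3.6 1.8 4.8
  endloop
 endfacet
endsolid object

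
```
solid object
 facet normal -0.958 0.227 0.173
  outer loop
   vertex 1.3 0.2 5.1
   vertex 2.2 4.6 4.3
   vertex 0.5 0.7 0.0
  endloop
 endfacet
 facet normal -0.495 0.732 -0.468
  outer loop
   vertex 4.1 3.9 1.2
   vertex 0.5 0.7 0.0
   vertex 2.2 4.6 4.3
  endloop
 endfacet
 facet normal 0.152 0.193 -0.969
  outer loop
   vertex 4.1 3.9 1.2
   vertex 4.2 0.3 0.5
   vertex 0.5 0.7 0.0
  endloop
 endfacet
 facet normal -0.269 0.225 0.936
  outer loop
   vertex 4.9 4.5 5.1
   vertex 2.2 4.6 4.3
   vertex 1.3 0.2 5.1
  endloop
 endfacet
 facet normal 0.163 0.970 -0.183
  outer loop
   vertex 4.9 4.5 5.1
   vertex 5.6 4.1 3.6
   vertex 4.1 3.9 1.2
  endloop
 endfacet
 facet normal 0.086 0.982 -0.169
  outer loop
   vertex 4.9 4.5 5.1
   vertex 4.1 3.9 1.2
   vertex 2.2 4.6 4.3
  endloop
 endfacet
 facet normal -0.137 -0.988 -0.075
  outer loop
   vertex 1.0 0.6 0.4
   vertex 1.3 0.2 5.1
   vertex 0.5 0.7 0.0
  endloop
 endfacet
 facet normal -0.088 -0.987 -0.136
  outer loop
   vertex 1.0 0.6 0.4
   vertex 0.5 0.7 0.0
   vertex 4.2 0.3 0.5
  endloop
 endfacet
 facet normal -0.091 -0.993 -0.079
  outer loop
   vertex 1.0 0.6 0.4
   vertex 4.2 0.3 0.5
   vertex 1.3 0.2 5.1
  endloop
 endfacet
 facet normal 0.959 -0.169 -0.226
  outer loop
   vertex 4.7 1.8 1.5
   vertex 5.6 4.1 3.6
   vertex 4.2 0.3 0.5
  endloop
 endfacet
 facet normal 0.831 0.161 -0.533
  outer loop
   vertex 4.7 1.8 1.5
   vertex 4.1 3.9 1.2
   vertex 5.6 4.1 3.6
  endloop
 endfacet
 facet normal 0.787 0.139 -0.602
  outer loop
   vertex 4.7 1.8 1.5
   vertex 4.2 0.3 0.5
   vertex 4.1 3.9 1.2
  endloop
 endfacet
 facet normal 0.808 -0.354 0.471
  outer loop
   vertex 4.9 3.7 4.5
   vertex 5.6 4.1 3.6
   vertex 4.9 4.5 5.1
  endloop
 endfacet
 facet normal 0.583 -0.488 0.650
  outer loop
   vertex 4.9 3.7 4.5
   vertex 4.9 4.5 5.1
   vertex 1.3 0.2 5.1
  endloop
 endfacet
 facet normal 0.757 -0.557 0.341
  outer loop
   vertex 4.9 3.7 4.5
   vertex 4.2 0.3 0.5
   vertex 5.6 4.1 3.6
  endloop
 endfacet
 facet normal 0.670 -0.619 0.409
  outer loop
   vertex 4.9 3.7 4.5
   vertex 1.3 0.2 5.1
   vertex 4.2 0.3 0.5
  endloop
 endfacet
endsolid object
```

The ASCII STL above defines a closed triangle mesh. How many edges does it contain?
24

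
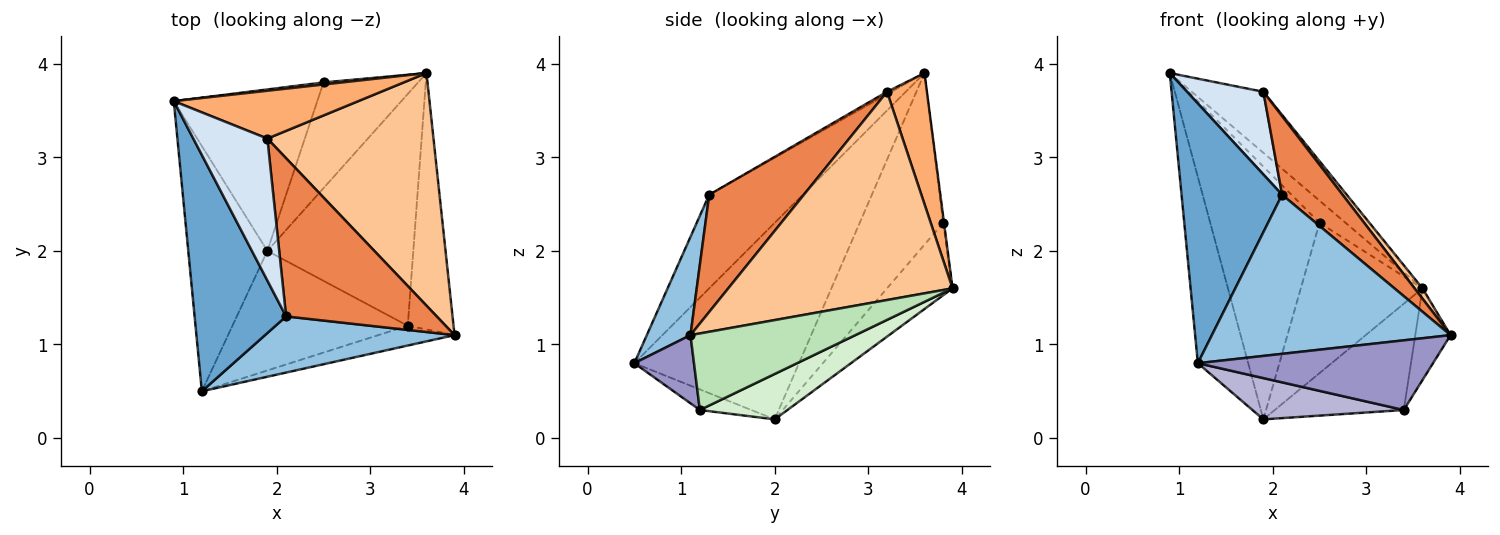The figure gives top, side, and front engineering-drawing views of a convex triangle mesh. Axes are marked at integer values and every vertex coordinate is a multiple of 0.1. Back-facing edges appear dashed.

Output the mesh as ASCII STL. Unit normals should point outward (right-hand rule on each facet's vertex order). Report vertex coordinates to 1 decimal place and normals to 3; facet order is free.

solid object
 facet normal -0.567 -0.609 0.554
  outer loop
   vertex 2.1 1.3 2.6
   vertex 0.9 3.6 3.9
   vertex 1.2 0.5 0.8
  endloop
 endfacet
 facet normal 0.170 -0.929 0.328
  outer loop
   vertex 2.1 1.3 2.6
   vertex 1.2 0.5 0.8
   vertex 3.9 1.1 1.1
  endloop
 endfacet
 facet normal -0.892 0.273 -0.359
  outer loop
   vertex 1.9 2.0 0.2
   vertex 1.2 0.5 0.8
   vertex 0.9 3.6 3.9
  endloop
 endfacet
 facet normal -0.028 -0.503 0.864
  outer loop
   vertex 1.9 3.2 3.7
   vertex 0.9 3.6 3.9
   vertex 2.1 1.3 2.6
  endloop
 endfacet
 facet normal 0.572 -0.365 0.735
  outer loop
   vertex 1.9 3.2 3.7
   vertex 2.1 1.3 2.6
   vertex 3.9 1.1 1.1
  endloop
 endfacet
 facet normal 0.401 0.721 0.565
  outer loop
   vertex 1.9 3.2 3.7
   vertex 3.6 3.9 1.6
   vertex 0.9 3.6 3.9
  endloop
 endfacet
 facet normal 0.781 -0.028 0.623
  outer loop
   vertex 1.9 3.2 3.7
   vertex 3.9 1.1 1.1
   vertex 3.6 3.9 1.6
  endloop
 endfacet
 facet normal -0.031 0.995 0.093
  outer loop
   vertex 2.5 3.8 2.3
   vertex 0.9 3.6 3.9
   vertex 3.6 3.9 1.6
  endloop
 endfacet
 facet normal -0.541 0.709 -0.453
  outer loop
   vertex 2.5 3.8 2.3
   vertex 1.9 2.0 0.2
   vertex 0.9 3.6 3.9
  endloop
 endfacet
 facet normal -0.403 0.749 -0.526
  outer loop
   vertex 2.5 3.8 2.3
   vertex 3.6 3.9 1.6
   vertex 1.9 2.0 0.2
  endloop
 endfacet
 facet normal 0.844 0.181 -0.505
  outer loop
   vertex 3.4 1.2 0.3
   vertex 3.6 3.9 1.6
   vertex 3.9 1.1 1.1
  endloop
 endfacet
 facet normal 0.272 0.401 -0.875
  outer loop
   vertex 3.4 1.2 0.3
   vertex 1.9 2.0 0.2
   vertex 3.6 3.9 1.6
  endloop
 endfacet
 facet normal 0.237 -0.935 -0.265
  outer loop
   vertex 3.4 1.2 0.3
   vertex 3.9 1.1 1.1
   vertex 1.2 0.5 0.8
  endloop
 endfacet
 facet normal -0.110 -0.324 -0.939
  outer loop
   vertex 3.4 1.2 0.3
   vertex 1.2 0.5 0.8
   vertex 1.9 2.0 0.2
  endloop
 endfacet
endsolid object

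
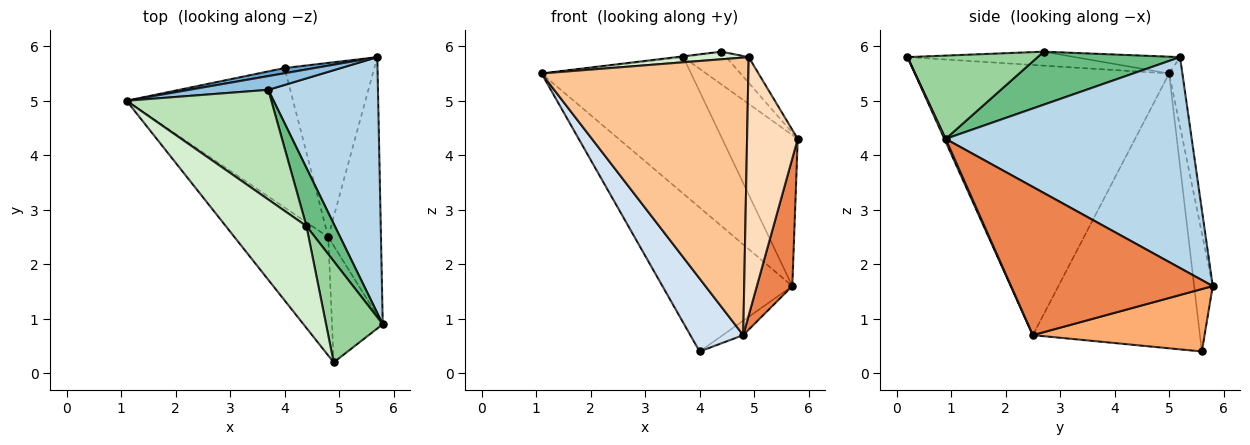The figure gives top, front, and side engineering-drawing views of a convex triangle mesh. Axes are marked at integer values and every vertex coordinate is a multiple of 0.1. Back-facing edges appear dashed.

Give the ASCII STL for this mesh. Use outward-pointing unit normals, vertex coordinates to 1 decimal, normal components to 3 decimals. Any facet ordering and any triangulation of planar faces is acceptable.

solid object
 facet normal -0.142 0.989 0.036
  outer loop
   vertex 4.0 5.6 0.4
   vertex 1.1 5.0 5.5
   vertex 5.7 5.8 1.6
  endloop
 endfacet
 facet normal -0.088 0.991 0.100
  outer loop
   vertex 3.7 5.2 5.8
   vertex 5.7 5.8 1.6
   vertex 1.1 5.0 5.5
  endloop
 endfacet
 facet normal 0.856 0.263 0.445
  outer loop
   vertex 3.7 5.2 5.8
   vertex 5.8 0.9 4.3
   vertex 5.7 5.8 1.6
  endloop
 endfacet
 facet normal -0.826 -0.261 -0.500
  outer loop
   vertex 4.8 2.5 0.7
   vertex 1.1 5.0 5.5
   vertex 4.0 5.6 0.4
  endloop
 endfacet
 facet normal 0.929 -0.163 -0.331
  outer loop
   vertex 4.8 2.5 0.7
   vertex 5.7 5.8 1.6
   vertex 5.8 0.9 4.3
  endloop
 endfacet
 facet normal 0.570 0.068 -0.819
  outer loop
   vertex 4.8 2.5 0.7
   vertex 4.0 5.6 0.4
   vertex 5.7 5.8 1.6
  endloop
 endfacet
 facet normal -0.749 -0.609 -0.260
  outer loop
   vertex 4.9 0.2 5.8
   vertex 1.1 5.0 5.5
   vertex 4.8 2.5 0.7
  endloop
 endfacet
 facet normal 0.023 -0.911 -0.411
  outer loop
   vertex 4.9 0.2 5.8
   vertex 4.8 2.5 0.7
   vertex 5.8 0.9 4.3
  endloop
 endfacet
 facet normal 0.852 0.257 0.457
  outer loop
   vertex 4.4 2.7 5.9
   vertex 5.8 0.9 4.3
   vertex 3.7 5.2 5.8
  endloop
 endfacet
 facet normal 0.818 0.141 0.557
  outer loop
   vertex 4.4 2.7 5.9
   vertex 4.9 0.2 5.8
   vertex 5.8 0.9 4.3
  endloop
 endfacet
 facet normal -0.115 0.007 0.993
  outer loop
   vertex 4.4 2.7 5.9
   vertex 3.7 5.2 5.8
   vertex 1.1 5.0 5.5
  endloop
 endfacet
 facet normal -0.170 -0.073 0.983
  outer loop
   vertex 4.4 2.7 5.9
   vertex 1.1 5.0 5.5
   vertex 4.9 0.2 5.8
  endloop
 endfacet
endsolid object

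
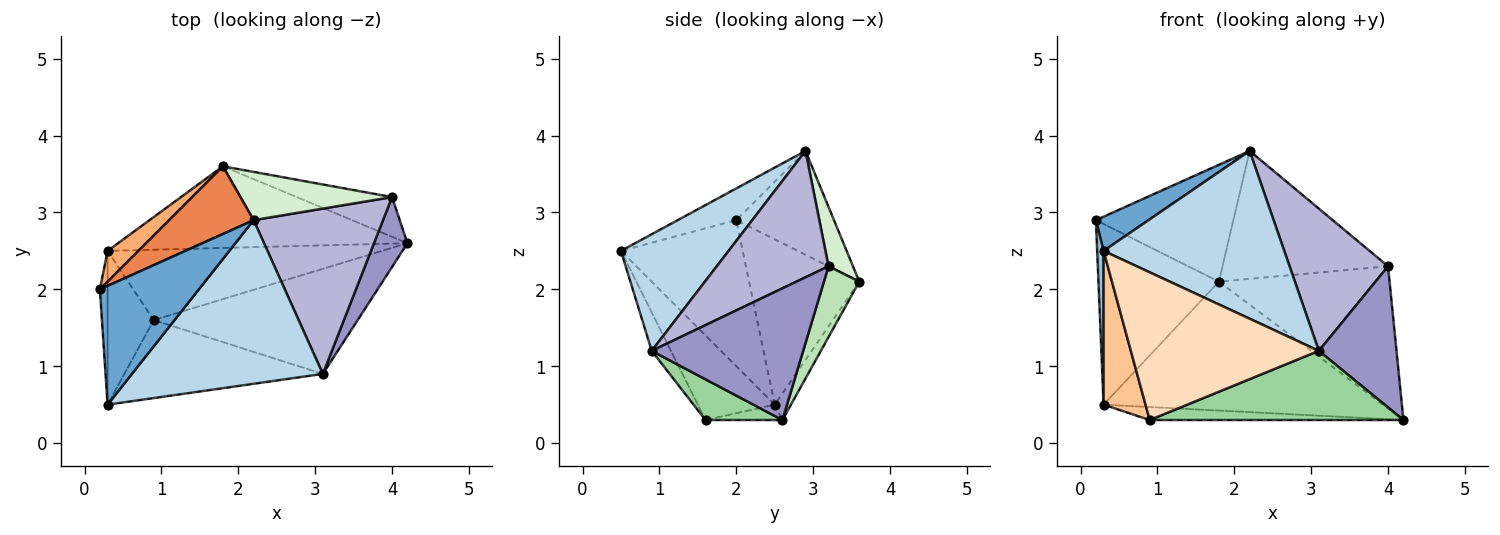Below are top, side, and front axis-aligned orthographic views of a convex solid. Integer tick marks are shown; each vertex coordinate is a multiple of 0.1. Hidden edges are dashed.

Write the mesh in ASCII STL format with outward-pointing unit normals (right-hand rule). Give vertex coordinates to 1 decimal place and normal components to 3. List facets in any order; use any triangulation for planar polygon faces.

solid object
 facet normal -0.294 -0.265 0.918
  outer loop
   vertex 2.2 2.9 3.8
   vertex 0.2 2.0 2.9
   vertex 0.3 0.5 2.5
  endloop
 endfacet
 facet normal -0.997 -0.052 -0.052
  outer loop
   vertex 0.3 2.5 0.5
   vertex 0.3 0.5 2.5
   vertex 0.2 2.0 2.9
  endloop
 endfacet
 facet normal 0.392 -0.658 0.642
  outer loop
   vertex 3.1 0.9 1.2
   vertex 2.2 2.9 3.8
   vertex 0.3 0.5 2.5
  endloop
 endfacet
 facet normal -0.049 0.844 -0.534
  outer loop
   vertex 1.8 3.6 2.1
   vertex 4.2 2.6 0.3
   vertex 0.3 2.5 0.5
  endloop
 endfacet
 facet normal -0.524 0.737 0.427
  outer loop
   vertex 1.8 3.6 2.1
   vertex 0.2 2.0 2.9
   vertex 2.2 2.9 3.8
  endloop
 endfacet
 facet normal -0.670 0.732 0.125
  outer loop
   vertex 1.8 3.6 2.1
   vertex 0.3 2.5 0.5
   vertex 0.2 2.0 2.9
  endloop
 endfacet
 facet normal -0.792 -0.432 -0.432
  outer loop
   vertex 0.9 1.6 0.3
   vertex 0.3 0.5 2.5
   vertex 0.3 2.5 0.5
  endloop
 endfacet
 facet normal -0.090 -0.881 -0.465
  outer loop
   vertex 0.9 1.6 0.3
   vertex 3.1 0.9 1.2
   vertex 0.3 0.5 2.5
  endloop
 endfacet
 facet normal -0.055 0.182 -0.982
  outer loop
   vertex 0.9 1.6 0.3
   vertex 0.3 2.5 0.5
   vertex 4.2 2.6 0.3
  endloop
 endfacet
 facet normal 0.164 -0.543 -0.824
  outer loop
   vertex 0.9 1.6 0.3
   vertex 4.2 2.6 0.3
   vertex 3.1 0.9 1.2
  endloop
 endfacet
 facet normal 0.196 0.945 -0.264
  outer loop
   vertex 4.0 3.2 2.3
   vertex 4.2 2.6 0.3
   vertex 1.8 3.6 2.1
  endloop
 endfacet
 facet normal 0.137 0.927 0.349
  outer loop
   vertex 4.0 3.2 2.3
   vertex 1.8 3.6 2.1
   vertex 2.2 2.9 3.8
  endloop
 endfacet
 facet normal 0.868 -0.445 0.220
  outer loop
   vertex 4.0 3.2 2.3
   vertex 3.1 0.9 1.2
   vertex 4.2 2.6 0.3
  endloop
 endfacet
 facet normal 0.595 -0.524 0.609
  outer loop
   vertex 4.0 3.2 2.3
   vertex 2.2 2.9 3.8
   vertex 3.1 0.9 1.2
  endloop
 endfacet
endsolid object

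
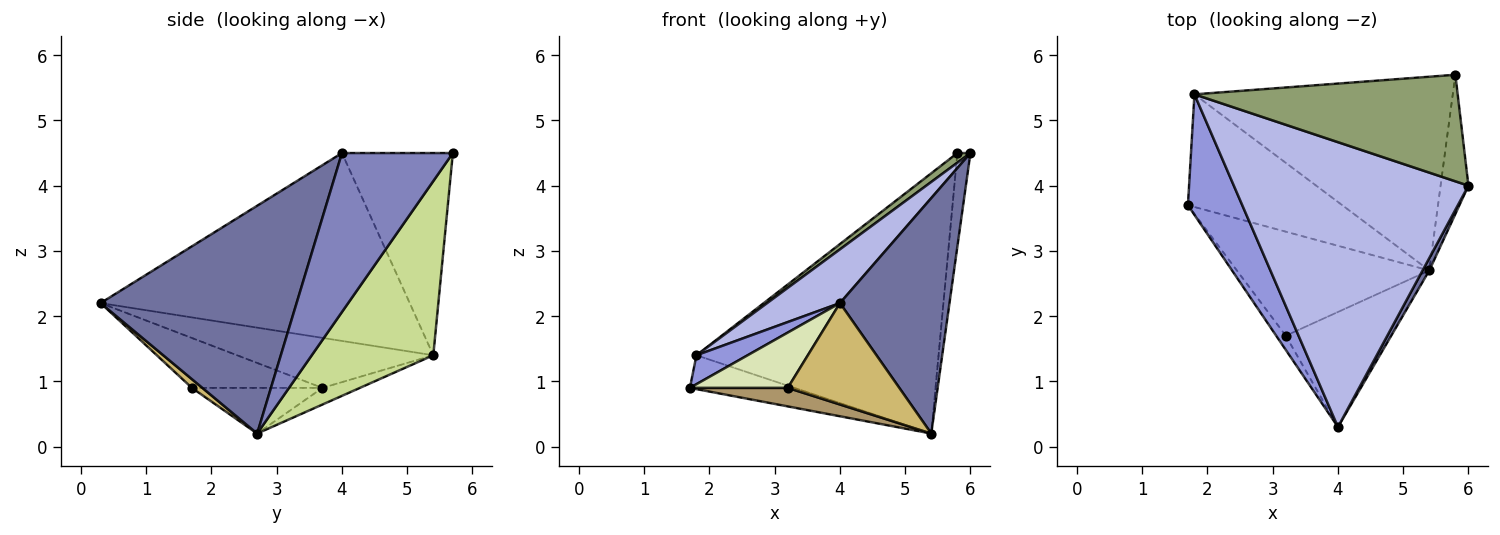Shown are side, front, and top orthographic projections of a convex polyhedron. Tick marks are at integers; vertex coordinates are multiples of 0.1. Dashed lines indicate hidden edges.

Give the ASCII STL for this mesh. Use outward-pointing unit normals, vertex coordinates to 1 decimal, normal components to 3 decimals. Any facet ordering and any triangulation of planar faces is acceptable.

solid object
 facet normal 0.873 -0.488 0.026
  outer loop
   vertex 5.4 2.7 0.2
   vertex 6.0 4.0 4.5
   vertex 4.0 0.3 2.2
  endloop
 endfacet
 facet normal 0.978 0.115 -0.171
  outer loop
   vertex 5.8 5.7 4.5
   vertex 6.0 4.0 4.5
   vertex 5.4 2.7 0.2
  endloop
 endfacet
 facet normal -0.667 -0.174 0.725
  outer loop
   vertex 1.8 5.4 1.4
   vertex 1.7 3.7 0.9
   vertex 4.0 0.3 2.2
  endloop
 endfacet
 facet normal -0.618 -0.146 0.772
  outer loop
   vertex 1.8 5.4 1.4
   vertex 4.0 0.3 2.2
   vertex 6.0 4.0 4.5
  endloop
 endfacet
 facet normal -0.608 -0.071 0.791
  outer loop
   vertex 1.8 5.4 1.4
   vertex 6.0 4.0 4.5
   vertex 5.8 5.7 4.5
  endloop
 endfacet
 facet normal -0.103 0.286 -0.953
  outer loop
   vertex 1.8 5.4 1.4
   vertex 5.4 2.7 0.2
   vertex 1.7 3.7 0.9
  endloop
 endfacet
 facet normal 0.373 0.744 -0.554
  outer loop
   vertex 1.8 5.4 1.4
   vertex 5.8 5.7 4.5
   vertex 5.4 2.7 0.2
  endloop
 endfacet
 facet normal -0.791 -0.593 -0.152
  outer loop
   vertex 3.2 1.7 0.9
   vertex 4.0 0.3 2.2
   vertex 1.7 3.7 0.9
  endloop
 endfacet
 facet normal -0.227 -0.171 -0.959
  outer loop
   vertex 3.2 1.7 0.9
   vertex 1.7 3.7 0.9
   vertex 5.4 2.7 0.2
  endloop
 endfacet
 facet normal 0.062 -0.660 -0.749
  outer loop
   vertex 3.2 1.7 0.9
   vertex 5.4 2.7 0.2
   vertex 4.0 0.3 2.2
  endloop
 endfacet
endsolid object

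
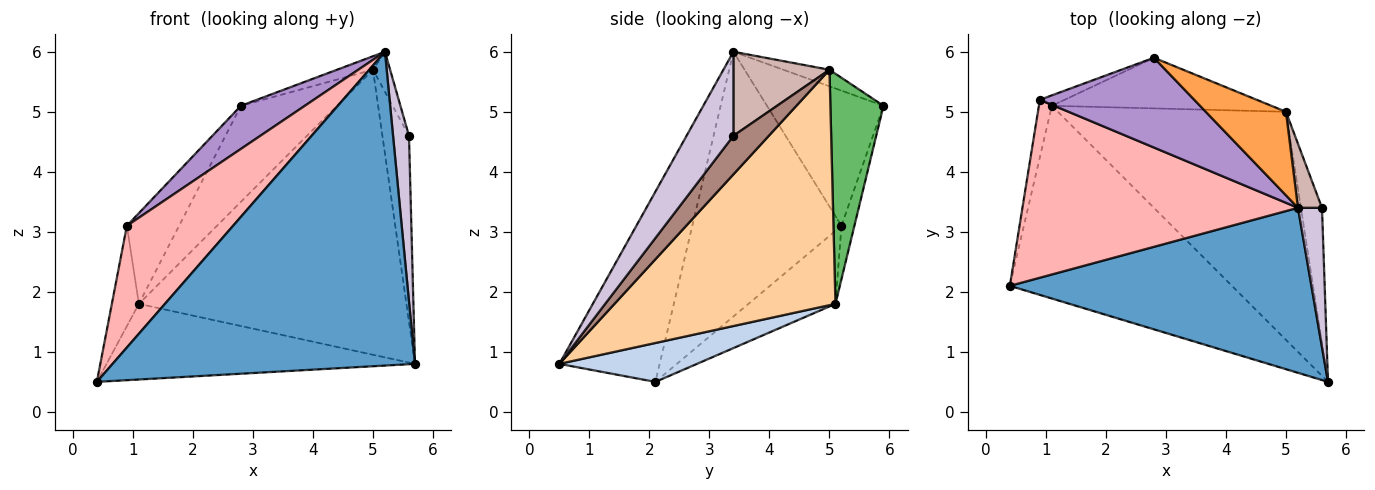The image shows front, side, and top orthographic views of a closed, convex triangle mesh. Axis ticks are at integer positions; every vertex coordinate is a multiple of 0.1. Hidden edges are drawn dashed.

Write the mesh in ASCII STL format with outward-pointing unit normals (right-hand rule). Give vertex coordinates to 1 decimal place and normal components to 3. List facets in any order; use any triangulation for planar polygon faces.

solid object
 facet normal -0.282 -0.849 0.447
  outer loop
   vertex 5.2 3.4 6.0
   vertex 0.4 2.1 0.5
   vertex 5.7 0.5 0.8
  endloop
 endfacet
 facet normal 0.161 0.361 -0.919
  outer loop
   vertex 1.1 5.1 1.8
   vertex 5.7 0.5 0.8
   vertex 0.4 2.1 0.5
  endloop
 endfacet
 facet normal -0.200 0.156 0.967
  outer loop
   vertex 5.0 5.0 5.7
   vertex 2.8 5.9 5.1
   vertex 5.2 3.4 6.0
  endloop
 endfacet
 facet normal 0.542 0.656 -0.525
  outer loop
   vertex 5.0 5.0 5.7
   vertex 5.7 0.5 0.8
   vertex 1.1 5.1 1.8
  endloop
 endfacet
 facet normal 0.439 0.795 -0.419
  outer loop
   vertex 5.0 5.0 5.7
   vertex 1.1 5.1 1.8
   vertex 2.8 5.9 5.1
  endloop
 endfacet
 facet normal -0.942 0.292 -0.167
  outer loop
   vertex 0.9 5.2 3.1
   vertex 1.1 5.1 1.8
   vertex 0.4 2.1 0.5
  endloop
 endfacet
 facet normal -0.239 0.965 -0.111
  outer loop
   vertex 0.9 5.2 3.1
   vertex 2.8 5.9 5.1
   vertex 1.1 5.1 1.8
  endloop
 endfacet
 facet normal -0.621 -0.442 0.647
  outer loop
   vertex 0.9 5.2 3.1
   vertex 0.4 2.1 0.5
   vertex 5.2 3.4 6.0
  endloop
 endfacet
 facet normal -0.620 -0.340 0.708
  outer loop
   vertex 0.9 5.2 3.1
   vertex 5.2 3.4 6.0
   vertex 2.8 5.9 5.1
  endloop
 endfacet
 facet normal 0.914 -0.311 0.261
  outer loop
   vertex 5.6 3.4 4.6
   vertex 5.2 3.4 6.0
   vertex 5.7 0.5 0.8
  endloop
 endfacet
 facet normal 0.733 0.550 -0.401
  outer loop
   vertex 5.6 3.4 4.6
   vertex 5.7 0.5 0.8
   vertex 5.0 5.0 5.7
  endloop
 endfacet
 facet normal 0.948 0.169 0.271
  outer loop
   vertex 5.6 3.4 4.6
   vertex 5.0 5.0 5.7
   vertex 5.2 3.4 6.0
  endloop
 endfacet
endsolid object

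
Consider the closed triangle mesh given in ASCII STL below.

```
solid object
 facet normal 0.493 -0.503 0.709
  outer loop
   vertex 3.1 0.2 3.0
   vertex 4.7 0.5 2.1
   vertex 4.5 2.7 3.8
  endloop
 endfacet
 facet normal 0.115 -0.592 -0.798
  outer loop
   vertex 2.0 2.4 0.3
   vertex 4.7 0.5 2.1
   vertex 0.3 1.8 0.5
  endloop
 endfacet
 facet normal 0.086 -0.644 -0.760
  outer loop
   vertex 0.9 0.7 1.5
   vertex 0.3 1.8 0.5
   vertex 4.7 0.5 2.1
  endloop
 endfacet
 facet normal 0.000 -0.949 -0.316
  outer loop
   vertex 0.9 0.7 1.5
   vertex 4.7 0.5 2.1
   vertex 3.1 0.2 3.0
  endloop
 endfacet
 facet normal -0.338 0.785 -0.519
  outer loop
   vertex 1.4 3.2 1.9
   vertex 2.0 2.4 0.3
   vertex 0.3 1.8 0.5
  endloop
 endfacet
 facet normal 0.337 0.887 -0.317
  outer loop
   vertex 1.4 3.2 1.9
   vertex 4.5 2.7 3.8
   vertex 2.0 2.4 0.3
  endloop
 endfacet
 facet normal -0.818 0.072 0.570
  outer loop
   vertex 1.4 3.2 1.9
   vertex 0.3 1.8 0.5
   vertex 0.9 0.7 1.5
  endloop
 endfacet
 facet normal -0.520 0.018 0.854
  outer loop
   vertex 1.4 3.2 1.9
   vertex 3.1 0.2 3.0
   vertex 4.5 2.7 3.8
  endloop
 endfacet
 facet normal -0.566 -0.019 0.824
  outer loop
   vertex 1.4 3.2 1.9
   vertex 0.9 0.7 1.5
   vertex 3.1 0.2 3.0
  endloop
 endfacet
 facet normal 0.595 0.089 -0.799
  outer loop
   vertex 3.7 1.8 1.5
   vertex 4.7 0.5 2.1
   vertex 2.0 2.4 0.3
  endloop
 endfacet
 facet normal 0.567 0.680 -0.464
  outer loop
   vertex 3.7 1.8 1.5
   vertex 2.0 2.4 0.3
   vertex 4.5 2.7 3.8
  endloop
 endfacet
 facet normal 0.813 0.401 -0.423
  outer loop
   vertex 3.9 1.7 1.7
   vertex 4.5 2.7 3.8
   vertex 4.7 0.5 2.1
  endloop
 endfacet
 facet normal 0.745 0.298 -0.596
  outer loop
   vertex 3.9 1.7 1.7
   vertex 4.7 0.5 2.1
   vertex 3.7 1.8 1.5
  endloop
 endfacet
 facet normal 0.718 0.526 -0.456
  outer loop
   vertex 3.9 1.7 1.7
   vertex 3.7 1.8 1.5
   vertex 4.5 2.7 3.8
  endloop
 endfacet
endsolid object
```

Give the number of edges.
21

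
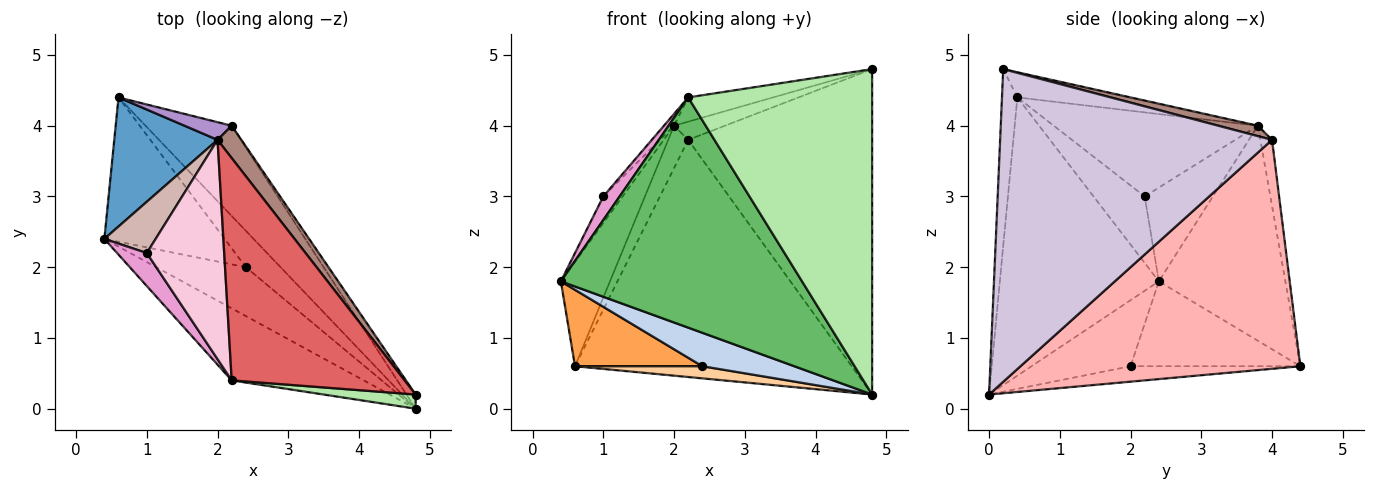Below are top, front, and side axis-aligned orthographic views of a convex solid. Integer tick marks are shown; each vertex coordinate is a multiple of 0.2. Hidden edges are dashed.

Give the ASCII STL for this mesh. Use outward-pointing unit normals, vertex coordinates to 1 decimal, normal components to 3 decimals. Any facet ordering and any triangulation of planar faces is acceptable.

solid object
 facet normal -0.851 0.330 0.409
  outer loop
   vertex 2.0 3.8 4.0
   vertex 0.6 4.4 0.6
   vertex 0.4 2.4 1.8
  endloop
 endfacet
 facet normal -0.520 -0.482 -0.705
  outer loop
   vertex 2.4 2.0 0.6
   vertex 4.8 0.0 0.2
   vertex 0.4 2.4 1.8
  endloop
 endfacet
 facet normal -0.529 -0.397 -0.750
  outer loop
   vertex 2.4 2.0 0.6
   vertex 0.4 2.4 1.8
   vertex 0.6 4.4 0.6
  endloop
 endfacet
 facet normal -0.389 -0.291 -0.874
  outer loop
   vertex 2.4 2.0 0.6
   vertex 0.6 4.4 0.6
   vertex 4.8 0.0 0.2
  endloop
 endfacet
 facet normal -0.533 -0.808 -0.253
  outer loop
   vertex 2.2 0.4 4.4
   vertex 0.4 2.4 1.8
   vertex 4.8 0.0 0.2
  endloop
 endfacet
 facet normal -0.083 -0.996 0.043
  outer loop
   vertex 2.2 0.4 4.4
   vertex 4.8 0.0 0.2
   vertex 4.8 0.2 4.8
  endloop
 endfacet
 facet normal -0.143 0.107 0.984
  outer loop
   vertex 2.2 0.4 4.4
   vertex 4.8 0.2 4.8
   vertex 2.0 3.8 4.0
  endloop
 endfacet
 facet normal 0.687 0.679 -0.259
  outer loop
   vertex 2.2 4.0 3.8
   vertex 4.8 0.0 0.2
   vertex 0.6 4.4 0.6
  endloop
 endfacet
 facet normal -0.474 0.813 0.339
  outer loop
   vertex 2.2 4.0 3.8
   vertex 0.6 4.4 0.6
   vertex 2.0 3.8 4.0
  endloop
 endfacet
 facet normal 0.828 0.560 -0.024
  outer loop
   vertex 2.2 4.0 3.8
   vertex 4.8 0.2 4.8
   vertex 4.8 0.0 0.2
  endloop
 endfacet
 facet normal 0.356 0.458 0.814
  outer loop
   vertex 2.2 4.0 3.8
   vertex 2.0 3.8 4.0
   vertex 4.8 0.2 4.8
  endloop
 endfacet
 facet normal -0.851 0.241 0.466
  outer loop
   vertex 1.0 2.2 3.0
   vertex 2.0 3.8 4.0
   vertex 0.4 2.4 1.8
  endloop
 endfacet
 facet normal -0.877 -0.280 0.392
  outer loop
   vertex 1.0 2.2 3.0
   vertex 0.4 2.4 1.8
   vertex 2.2 0.4 4.4
  endloop
 endfacet
 facet normal -0.735 0.036 0.677
  outer loop
   vertex 1.0 2.2 3.0
   vertex 2.2 0.4 4.4
   vertex 2.0 3.8 4.0
  endloop
 endfacet
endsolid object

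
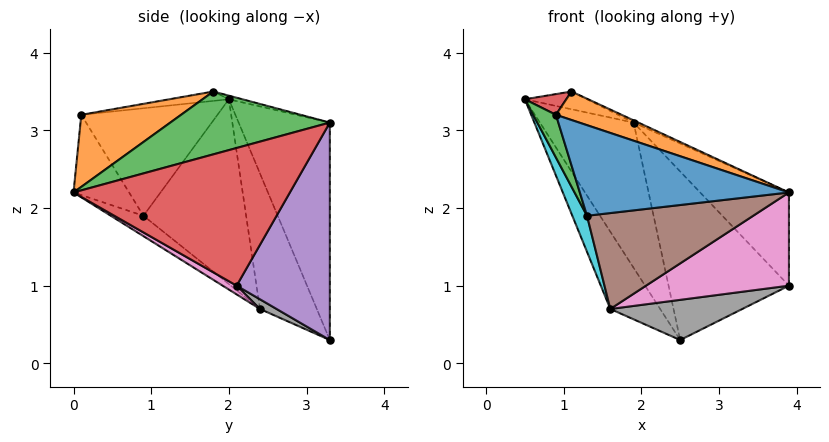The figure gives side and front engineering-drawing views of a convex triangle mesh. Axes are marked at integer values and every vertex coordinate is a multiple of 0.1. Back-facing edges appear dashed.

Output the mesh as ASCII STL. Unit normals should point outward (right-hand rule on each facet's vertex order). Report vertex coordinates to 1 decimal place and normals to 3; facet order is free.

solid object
 facet normal -0.690 0.709 -0.148
  outer loop
   vertex 1.9 3.3 3.1
   vertex 2.5 3.3 0.3
   vertex 0.5 2.0 3.4
  endloop
 endfacet
 facet normal -0.063 0.288 0.955
  outer loop
   vertex 1.1 1.8 3.5
   vertex 1.9 3.3 3.1
   vertex 0.5 2.0 3.4
  endloop
 endfacet
 facet normal 0.428 0.013 0.904
  outer loop
   vertex 1.1 1.8 3.5
   vertex 3.9 0.0 2.2
   vertex 1.9 3.3 3.1
  endloop
 endfacet
 facet normal 0.771 0.316 0.553
  outer loop
   vertex 3.9 2.1 1.0
   vertex 1.9 3.3 3.1
   vertex 3.9 0.0 2.2
  endloop
 endfacet
 facet normal 0.607 0.784 0.130
  outer loop
   vertex 3.9 2.1 1.0
   vertex 2.5 3.3 0.3
   vertex 1.9 3.3 3.1
  endloop
 endfacet
 facet normal -0.119 -0.606 -0.787
  outer loop
   vertex 1.6 2.4 0.7
   vertex 3.9 0.0 2.2
   vertex 1.3 0.9 1.9
  endloop
 endfacet
 facet normal 0.048 -0.496 -0.867
  outer loop
   vertex 1.6 2.4 0.7
   vertex 3.9 2.1 1.0
   vertex 3.9 0.0 2.2
  endloop
 endfacet
 facet normal 0.057 -0.453 -0.890
  outer loop
   vertex 1.6 2.4 0.7
   vertex 2.5 3.3 0.3
   vertex 3.9 2.1 1.0
  endloop
 endfacet
 facet normal -0.736 0.645 -0.204
  outer loop
   vertex 1.6 2.4 0.7
   vertex 0.5 2.0 3.4
   vertex 2.5 3.3 0.3
  endloop
 endfacet
 facet normal -0.911 -0.130 -0.391
  outer loop
   vertex 1.6 2.4 0.7
   vertex 1.3 0.9 1.9
   vertex 0.5 2.0 3.4
  endloop
 endfacet
 facet normal -0.213 -0.802 -0.559
  outer loop
   vertex 0.9 0.1 3.2
   vertex 1.3 0.9 1.9
   vertex 3.9 0.0 2.2
  endloop
 endfacet
 facet normal 0.304 -0.200 0.931
  outer loop
   vertex 0.9 0.1 3.2
   vertex 3.9 0.0 2.2
   vertex 1.1 1.8 3.5
  endloop
 endfacet
 facet normal -0.914 -0.153 -0.375
  outer loop
   vertex 0.9 0.1 3.2
   vertex 0.5 2.0 3.4
   vertex 1.3 0.9 1.9
  endloop
 endfacet
 facet normal -0.210 -0.146 0.967
  outer loop
   vertex 0.9 0.1 3.2
   vertex 1.1 1.8 3.5
   vertex 0.5 2.0 3.4
  endloop
 endfacet
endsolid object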